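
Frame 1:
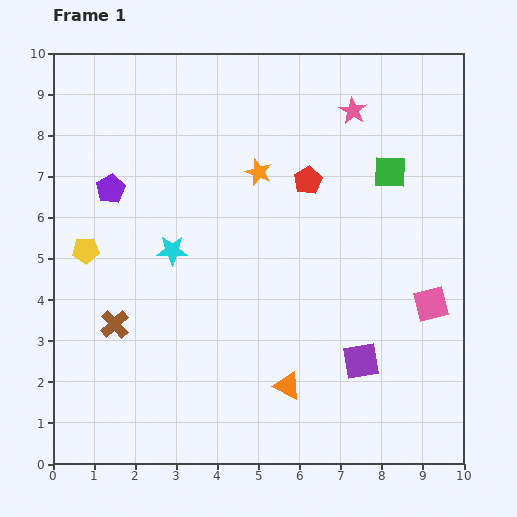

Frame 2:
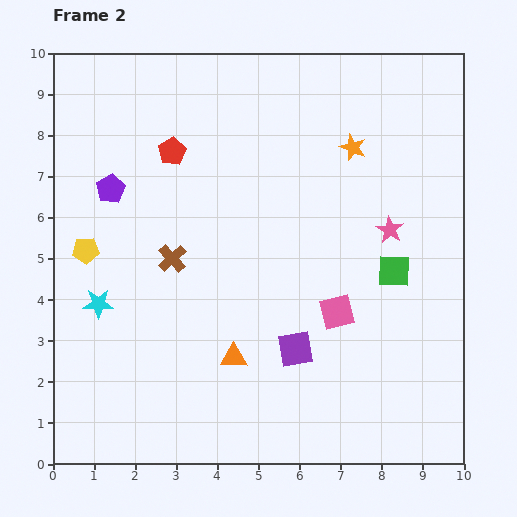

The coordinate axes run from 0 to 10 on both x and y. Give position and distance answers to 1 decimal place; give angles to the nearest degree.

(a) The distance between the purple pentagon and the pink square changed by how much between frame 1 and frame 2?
-2.0

Distance in frame 1: 8.3. Distance in frame 2: 6.3.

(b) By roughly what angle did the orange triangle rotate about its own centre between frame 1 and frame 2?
26° counter-clockwise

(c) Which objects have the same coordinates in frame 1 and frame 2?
the purple pentagon, the yellow pentagon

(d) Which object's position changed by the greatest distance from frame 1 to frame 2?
the red pentagon

(moved 3.4; next 3.0)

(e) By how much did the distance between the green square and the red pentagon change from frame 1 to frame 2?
+4.1

Distance in frame 1: 2.0. Distance in frame 2: 6.1.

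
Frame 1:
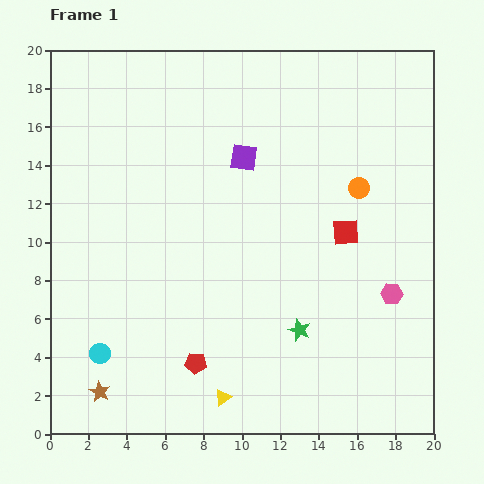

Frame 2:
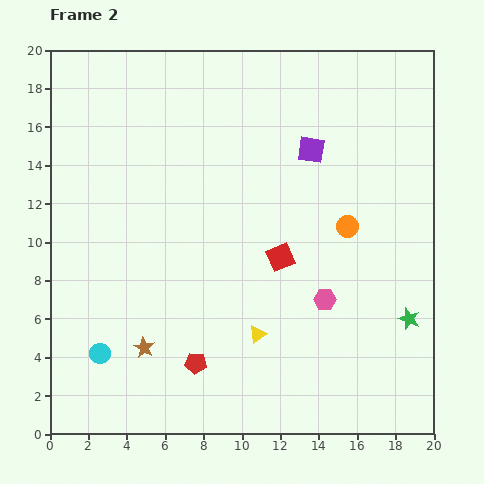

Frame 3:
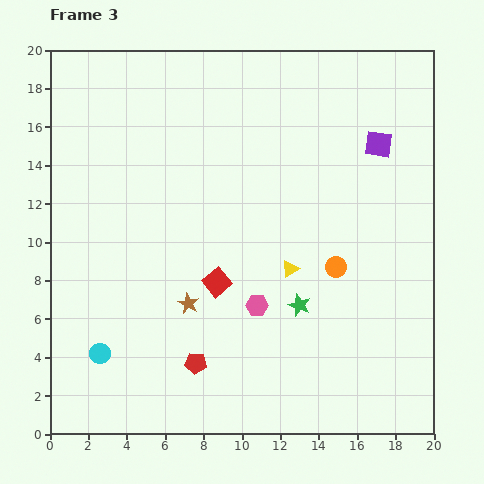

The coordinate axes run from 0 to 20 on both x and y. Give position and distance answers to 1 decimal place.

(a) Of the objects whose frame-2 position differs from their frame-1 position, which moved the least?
the orange circle

(moved 2.1)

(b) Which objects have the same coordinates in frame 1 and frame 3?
the red pentagon, the cyan circle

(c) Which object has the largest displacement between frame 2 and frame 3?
the green star

(moved 5.7; next 3.8)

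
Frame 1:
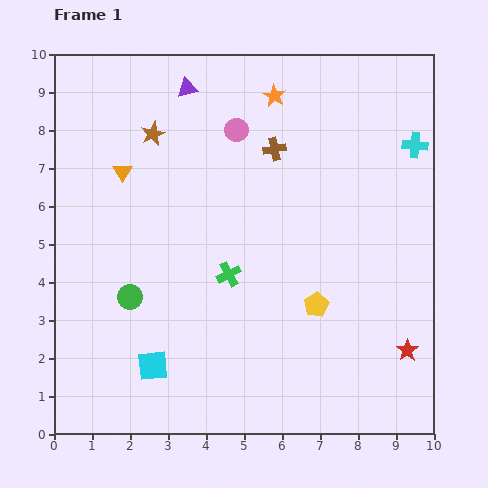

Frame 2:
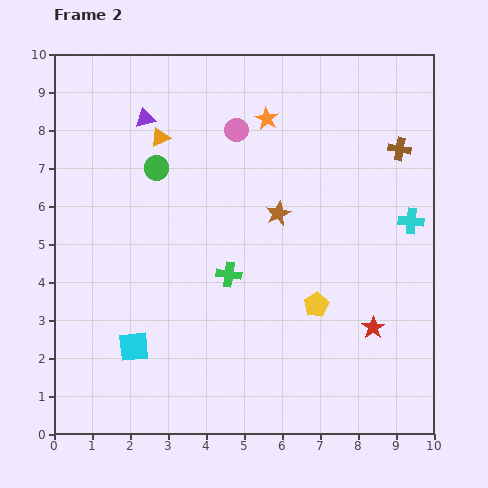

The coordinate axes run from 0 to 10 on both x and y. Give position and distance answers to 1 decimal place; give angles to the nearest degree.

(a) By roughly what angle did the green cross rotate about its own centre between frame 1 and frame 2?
35° clockwise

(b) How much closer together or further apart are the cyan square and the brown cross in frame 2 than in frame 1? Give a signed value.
+2.2

Distance in frame 1: 6.5. Distance in frame 2: 8.7.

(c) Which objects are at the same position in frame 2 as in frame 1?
the yellow pentagon, the green cross, the pink circle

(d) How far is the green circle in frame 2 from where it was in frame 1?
3.5

The green circle moved from (2.0, 3.6) to (2.7, 7.0), a distance of √(0.7² + 3.4²) ≈ 3.5.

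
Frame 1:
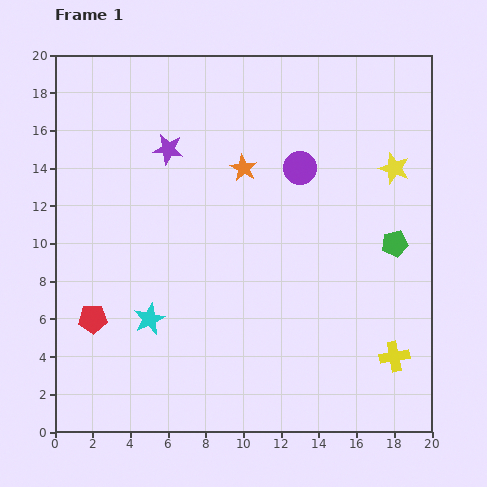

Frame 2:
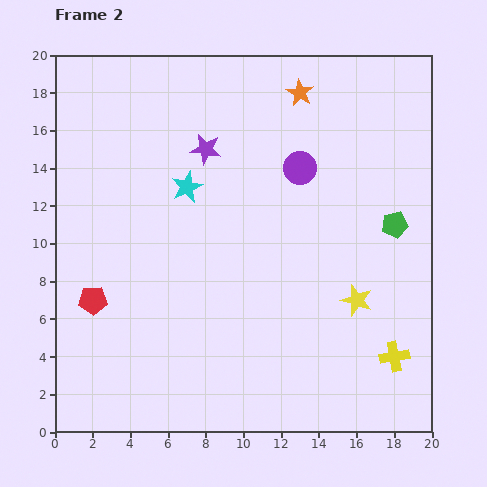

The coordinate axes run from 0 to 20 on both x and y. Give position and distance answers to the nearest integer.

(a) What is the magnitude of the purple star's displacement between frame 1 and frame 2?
2

The purple star moved from (6, 15) to (8, 15), a distance of √(2² + 0²) ≈ 2.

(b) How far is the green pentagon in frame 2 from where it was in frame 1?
1

The green pentagon moved from (18, 10) to (18, 11), a distance of √(0² + 1²) ≈ 1.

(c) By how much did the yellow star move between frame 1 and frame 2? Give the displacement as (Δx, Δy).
(-2, -7)

The yellow star was at (18, 14) in frame 1 and (16, 7) in frame 2.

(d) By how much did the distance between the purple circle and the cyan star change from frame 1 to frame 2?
-5

Distance in frame 1: 11. Distance in frame 2: 6.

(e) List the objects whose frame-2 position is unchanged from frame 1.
the yellow cross, the purple circle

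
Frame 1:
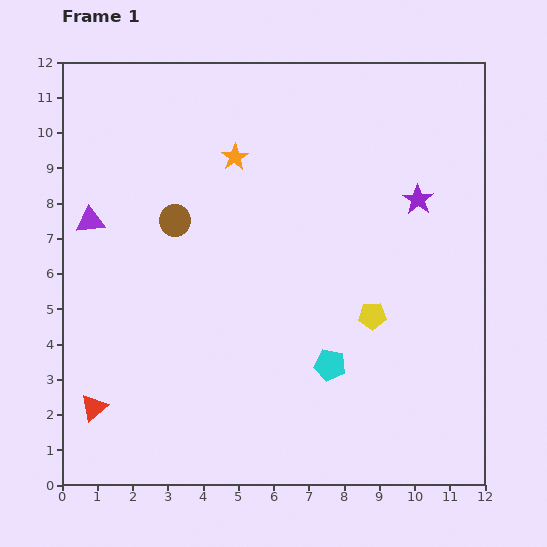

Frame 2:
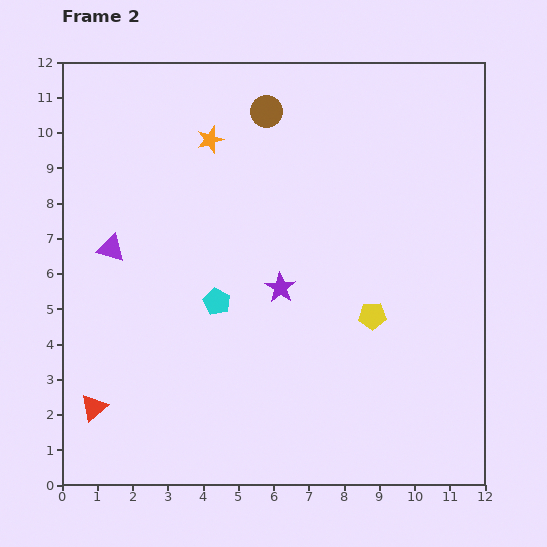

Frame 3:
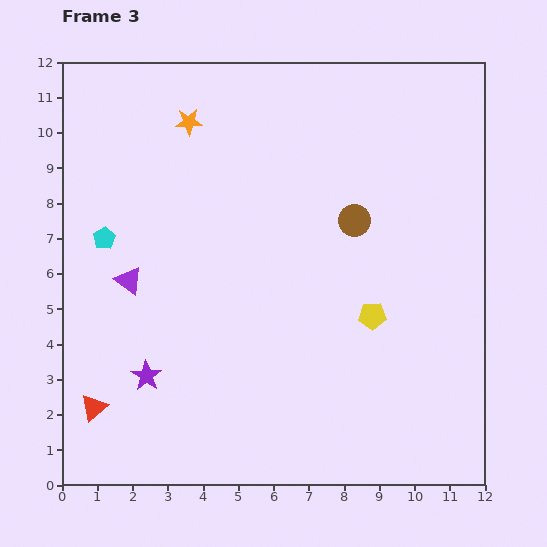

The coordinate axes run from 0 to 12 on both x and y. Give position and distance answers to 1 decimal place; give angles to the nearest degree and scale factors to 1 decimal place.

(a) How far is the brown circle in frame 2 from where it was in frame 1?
4.0

The brown circle moved from (3.2, 7.5) to (5.8, 10.6), a distance of √(2.6² + 3.1²) ≈ 4.0.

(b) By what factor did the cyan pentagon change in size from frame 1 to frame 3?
0.7×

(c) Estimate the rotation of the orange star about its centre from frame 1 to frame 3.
31° clockwise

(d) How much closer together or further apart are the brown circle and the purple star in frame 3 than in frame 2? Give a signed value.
+2.4

Distance in frame 2: 5.0. Distance in frame 3: 7.4.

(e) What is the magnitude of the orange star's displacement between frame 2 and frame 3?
0.8

The orange star moved from (4.2, 9.8) to (3.6, 10.3), a distance of √(0.6² + 0.5²) ≈ 0.8.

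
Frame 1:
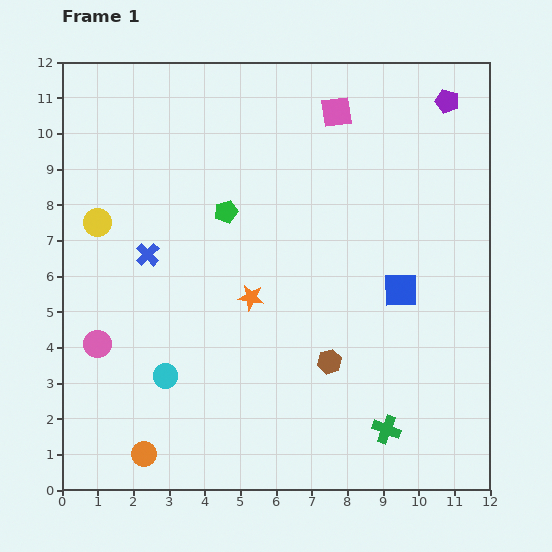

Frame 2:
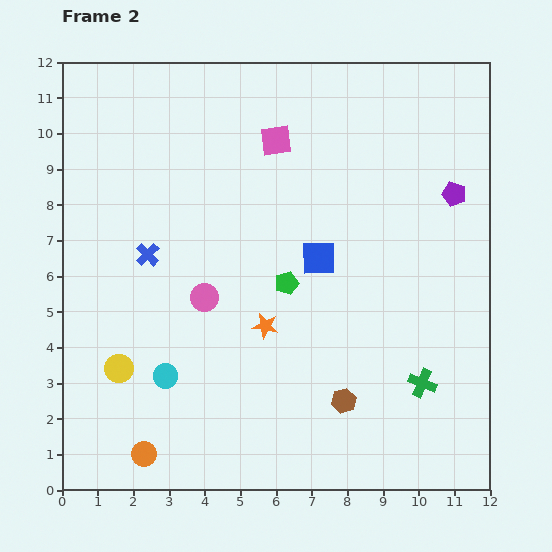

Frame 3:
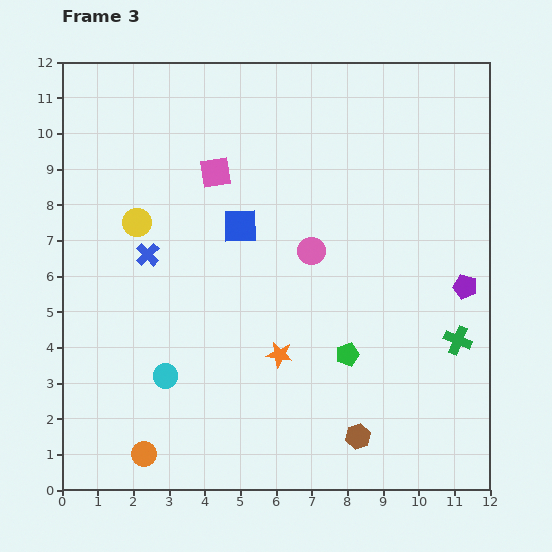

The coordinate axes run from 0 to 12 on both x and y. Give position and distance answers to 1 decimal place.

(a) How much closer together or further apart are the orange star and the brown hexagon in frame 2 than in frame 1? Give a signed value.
+0.2

Distance in frame 1: 2.8. Distance in frame 2: 3.0.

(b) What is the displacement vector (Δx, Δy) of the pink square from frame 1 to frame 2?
(-1.7, -0.8)

The pink square was at (7.7, 10.6) in frame 1 and (6.0, 9.8) in frame 2.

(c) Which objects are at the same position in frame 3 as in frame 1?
the cyan circle, the orange circle, the blue cross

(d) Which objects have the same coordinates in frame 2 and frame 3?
the cyan circle, the orange circle, the blue cross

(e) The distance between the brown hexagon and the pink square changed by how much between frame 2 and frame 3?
+0.9

Distance in frame 2: 7.5. Distance in frame 3: 8.4.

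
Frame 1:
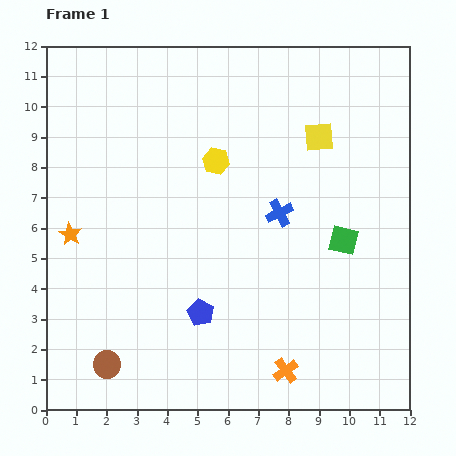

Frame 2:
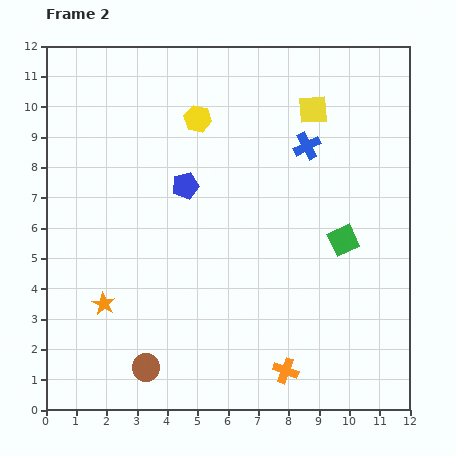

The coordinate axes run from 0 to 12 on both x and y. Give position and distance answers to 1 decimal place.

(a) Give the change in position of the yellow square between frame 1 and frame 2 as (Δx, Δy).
(-0.2, 0.9)

The yellow square was at (9.0, 9.0) in frame 1 and (8.8, 9.9) in frame 2.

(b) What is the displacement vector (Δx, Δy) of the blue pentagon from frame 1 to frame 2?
(-0.5, 4.2)

The blue pentagon was at (5.1, 3.2) in frame 1 and (4.6, 7.4) in frame 2.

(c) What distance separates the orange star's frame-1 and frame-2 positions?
2.5

The orange star moved from (0.8, 5.8) to (1.9, 3.5), a distance of √(1.1² + 2.3²) ≈ 2.5.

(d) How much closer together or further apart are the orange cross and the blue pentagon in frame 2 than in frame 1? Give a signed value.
+3.5

Distance in frame 1: 3.4. Distance in frame 2: 6.9.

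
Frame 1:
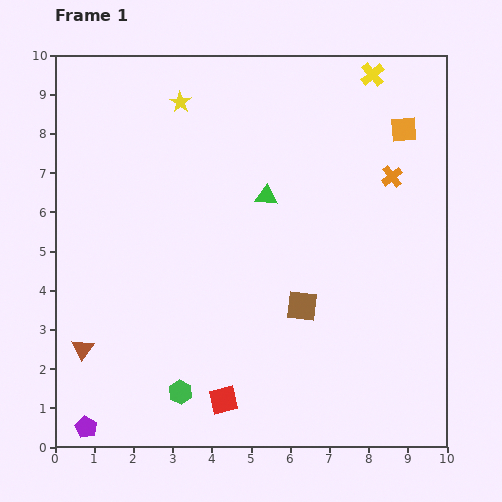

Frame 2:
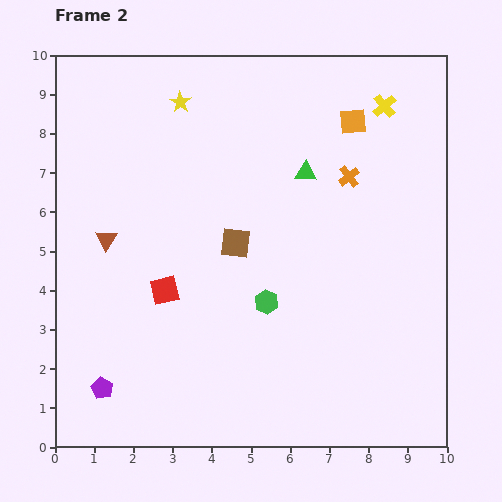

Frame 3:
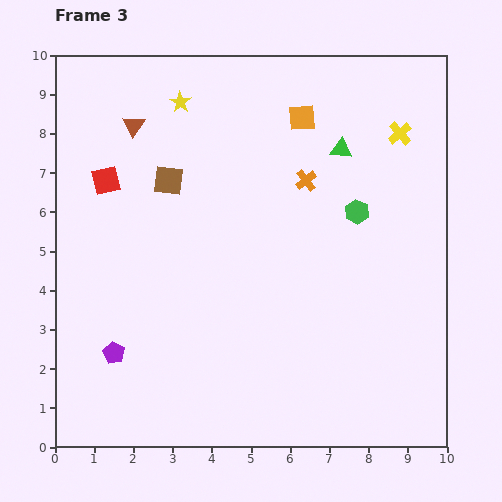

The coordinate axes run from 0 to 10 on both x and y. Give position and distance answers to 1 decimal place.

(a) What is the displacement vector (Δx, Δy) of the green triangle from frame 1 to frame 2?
(1.0, 0.6)

The green triangle was at (5.4, 6.4) in frame 1 and (6.4, 7.0) in frame 2.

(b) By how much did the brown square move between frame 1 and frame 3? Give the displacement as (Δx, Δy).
(-3.4, 3.2)

The brown square was at (6.3, 3.6) in frame 1 and (2.9, 6.8) in frame 3.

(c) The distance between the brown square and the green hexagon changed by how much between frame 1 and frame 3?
+1.1

Distance in frame 1: 3.8. Distance in frame 3: 4.9.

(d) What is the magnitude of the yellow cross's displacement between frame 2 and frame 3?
0.8

The yellow cross moved from (8.4, 8.7) to (8.8, 8.0), a distance of √(0.4² + 0.7²) ≈ 0.8.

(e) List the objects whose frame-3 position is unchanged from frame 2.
the yellow star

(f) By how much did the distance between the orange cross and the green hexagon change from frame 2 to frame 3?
-2.3

Distance in frame 2: 3.8. Distance in frame 3: 1.5.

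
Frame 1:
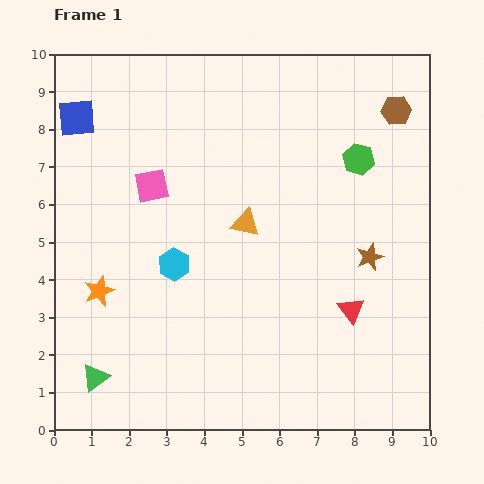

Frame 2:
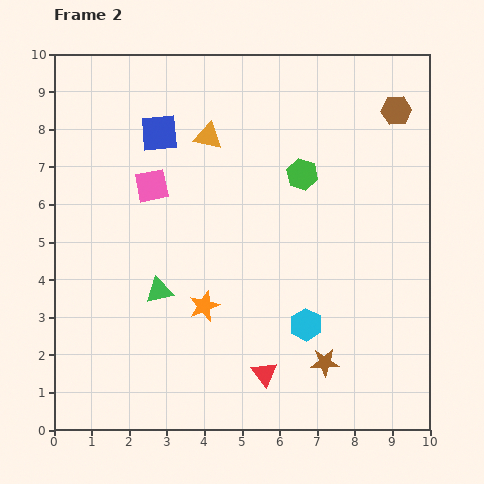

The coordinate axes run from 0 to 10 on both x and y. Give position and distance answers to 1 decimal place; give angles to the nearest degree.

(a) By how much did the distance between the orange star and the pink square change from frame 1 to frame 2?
+0.4

Distance in frame 1: 3.1. Distance in frame 2: 3.5.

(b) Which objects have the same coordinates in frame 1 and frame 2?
the brown hexagon, the pink square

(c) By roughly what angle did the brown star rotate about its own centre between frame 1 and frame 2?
18° clockwise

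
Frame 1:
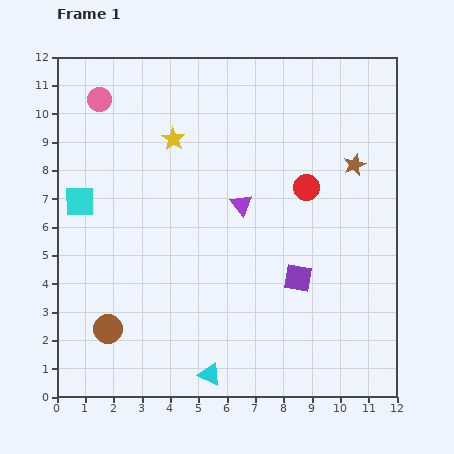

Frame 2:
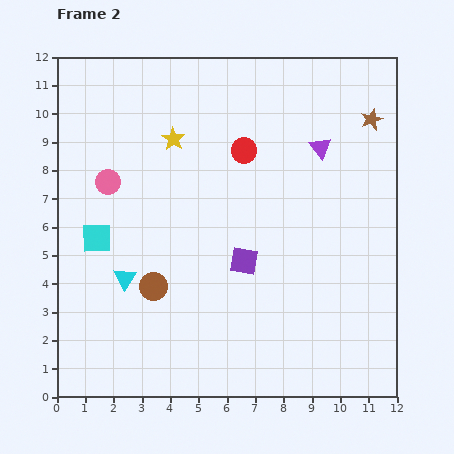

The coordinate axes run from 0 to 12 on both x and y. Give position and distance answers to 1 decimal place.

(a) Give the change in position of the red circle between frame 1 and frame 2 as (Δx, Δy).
(-2.2, 1.3)

The red circle was at (8.8, 7.4) in frame 1 and (6.6, 8.7) in frame 2.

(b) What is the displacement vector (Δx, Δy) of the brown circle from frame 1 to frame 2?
(1.6, 1.5)

The brown circle was at (1.8, 2.4) in frame 1 and (3.4, 3.9) in frame 2.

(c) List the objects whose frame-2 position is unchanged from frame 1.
the yellow star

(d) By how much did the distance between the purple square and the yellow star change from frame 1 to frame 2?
-1.6

Distance in frame 1: 6.6. Distance in frame 2: 5.0.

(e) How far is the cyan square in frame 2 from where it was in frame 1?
1.4

The cyan square moved from (0.8, 6.9) to (1.4, 5.6), a distance of √(0.6² + 1.3²) ≈ 1.4.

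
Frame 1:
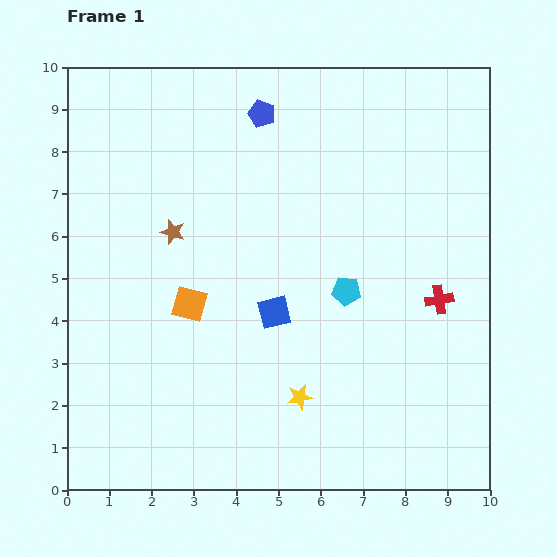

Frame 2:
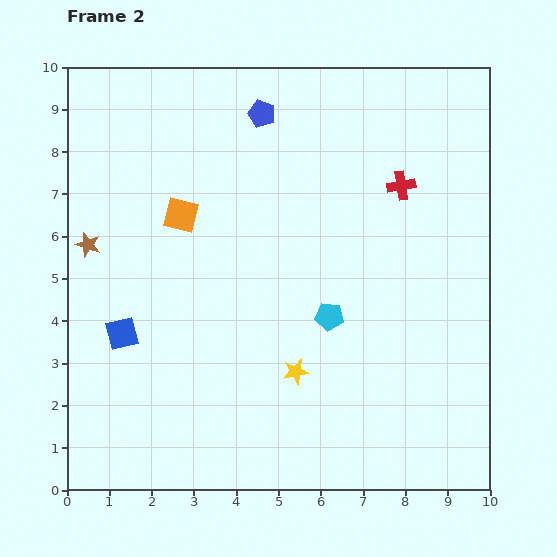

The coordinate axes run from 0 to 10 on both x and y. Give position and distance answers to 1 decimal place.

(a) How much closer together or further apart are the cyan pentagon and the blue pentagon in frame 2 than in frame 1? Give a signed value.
+0.4

Distance in frame 1: 4.7. Distance in frame 2: 5.1.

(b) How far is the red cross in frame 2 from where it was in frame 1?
2.8

The red cross moved from (8.8, 4.5) to (7.9, 7.2), a distance of √(0.9² + 2.7²) ≈ 2.8.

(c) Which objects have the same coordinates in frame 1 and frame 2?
the blue pentagon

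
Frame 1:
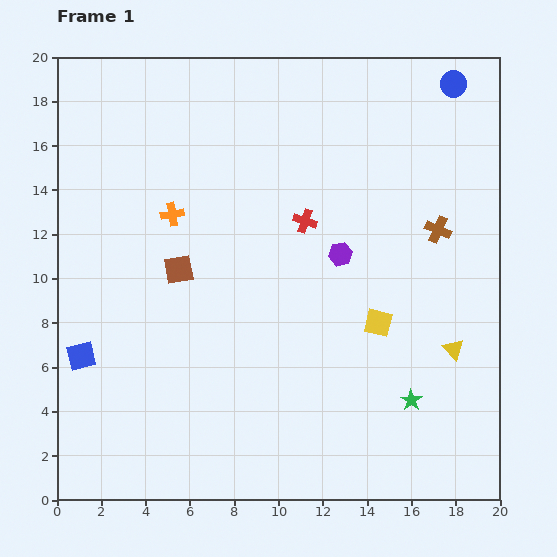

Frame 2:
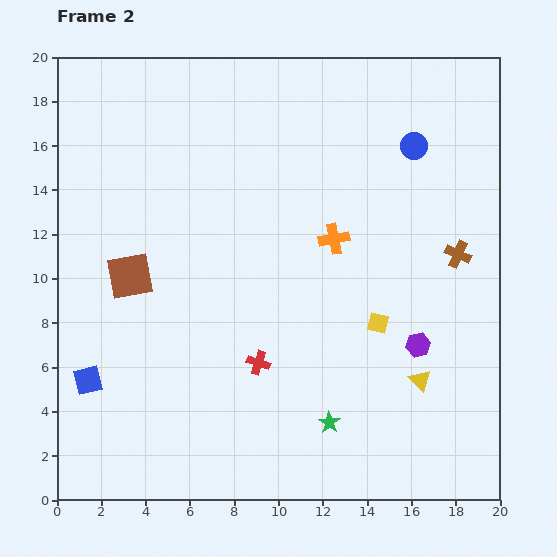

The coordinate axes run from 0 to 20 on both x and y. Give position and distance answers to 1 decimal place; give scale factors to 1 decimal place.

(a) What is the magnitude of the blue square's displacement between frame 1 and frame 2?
1.1

The blue square moved from (1.1, 6.5) to (1.4, 5.4), a distance of √(0.3² + 1.1²) ≈ 1.1.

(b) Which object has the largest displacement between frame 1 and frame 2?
the orange cross

(moved 7.4; next 6.7)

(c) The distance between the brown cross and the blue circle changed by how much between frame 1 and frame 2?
-1.3

Distance in frame 1: 6.6. Distance in frame 2: 5.3.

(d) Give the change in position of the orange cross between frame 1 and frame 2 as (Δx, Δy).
(7.3, -1.1)

The orange cross was at (5.2, 12.9) in frame 1 and (12.5, 11.8) in frame 2.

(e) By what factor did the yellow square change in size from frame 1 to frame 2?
0.8×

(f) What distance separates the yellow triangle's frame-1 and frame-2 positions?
2.1

The yellow triangle moved from (17.9, 6.8) to (16.4, 5.4), a distance of √(1.5² + 1.4²) ≈ 2.1.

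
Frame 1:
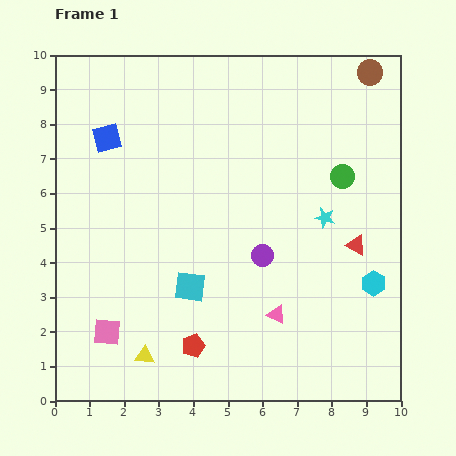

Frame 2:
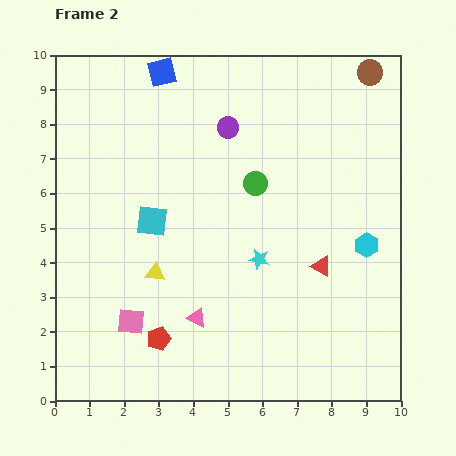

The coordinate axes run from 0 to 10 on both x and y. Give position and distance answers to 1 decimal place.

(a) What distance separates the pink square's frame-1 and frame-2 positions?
0.8

The pink square moved from (1.5, 2.0) to (2.2, 2.3), a distance of √(0.7² + 0.3²) ≈ 0.8.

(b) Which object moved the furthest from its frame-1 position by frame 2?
the purple circle

(moved 3.8; next 2.5)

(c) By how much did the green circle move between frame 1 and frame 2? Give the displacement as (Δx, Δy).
(-2.5, -0.2)

The green circle was at (8.3, 6.5) in frame 1 and (5.8, 6.3) in frame 2.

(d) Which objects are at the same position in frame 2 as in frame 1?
the brown circle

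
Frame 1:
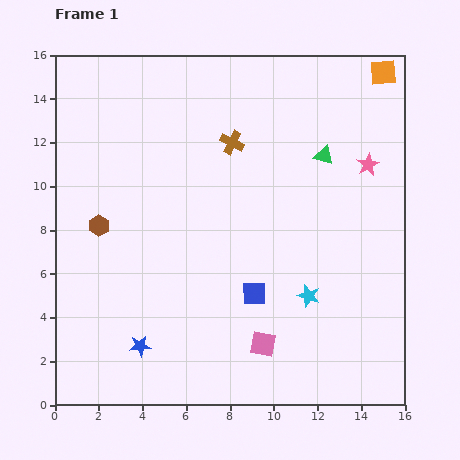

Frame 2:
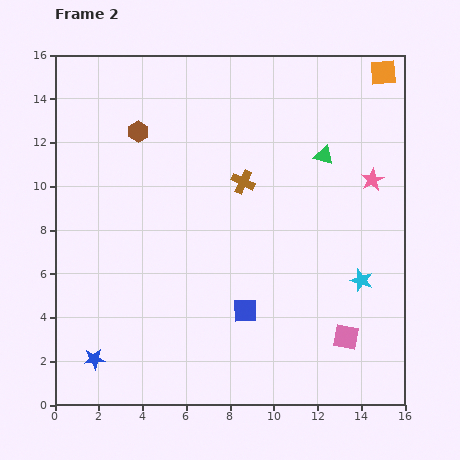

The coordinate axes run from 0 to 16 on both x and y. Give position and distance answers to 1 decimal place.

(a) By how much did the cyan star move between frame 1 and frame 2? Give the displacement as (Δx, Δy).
(2.4, 0.7)

The cyan star was at (11.6, 5.0) in frame 1 and (14.0, 5.7) in frame 2.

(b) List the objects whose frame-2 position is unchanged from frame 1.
the green triangle, the orange square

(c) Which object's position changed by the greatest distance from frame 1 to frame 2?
the brown hexagon

(moved 4.7; next 3.8)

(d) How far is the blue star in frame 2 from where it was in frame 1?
2.2

The blue star moved from (3.9, 2.7) to (1.8, 2.1), a distance of √(2.1² + 0.6²) ≈ 2.2.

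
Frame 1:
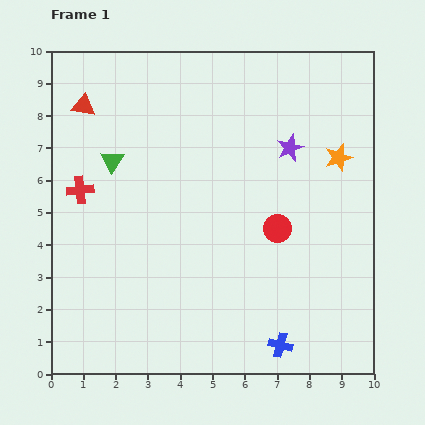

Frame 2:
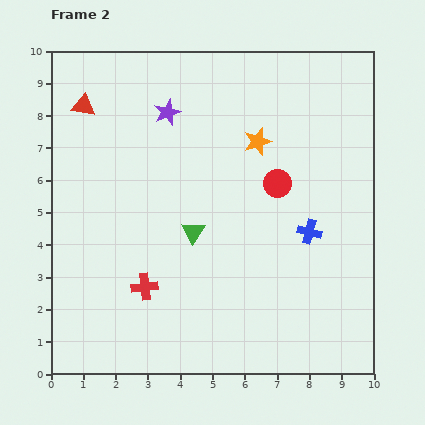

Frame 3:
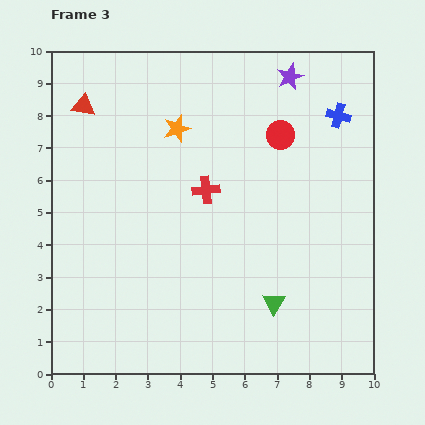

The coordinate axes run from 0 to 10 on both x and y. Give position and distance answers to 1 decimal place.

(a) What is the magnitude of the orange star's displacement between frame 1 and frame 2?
2.5

The orange star moved from (8.9, 6.7) to (6.4, 7.2), a distance of √(2.5² + 0.5²) ≈ 2.5.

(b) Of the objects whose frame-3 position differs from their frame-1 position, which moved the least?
the purple star

(moved 2.2)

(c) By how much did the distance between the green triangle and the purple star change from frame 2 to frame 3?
+3.2

Distance in frame 2: 3.8. Distance in frame 3: 7.0.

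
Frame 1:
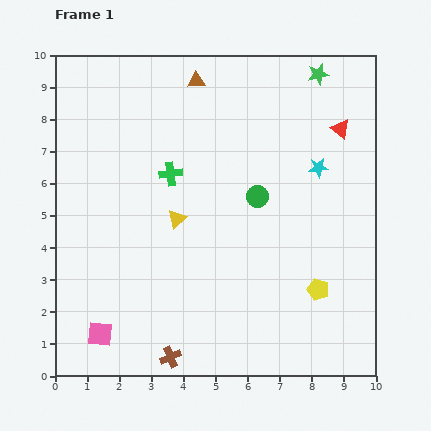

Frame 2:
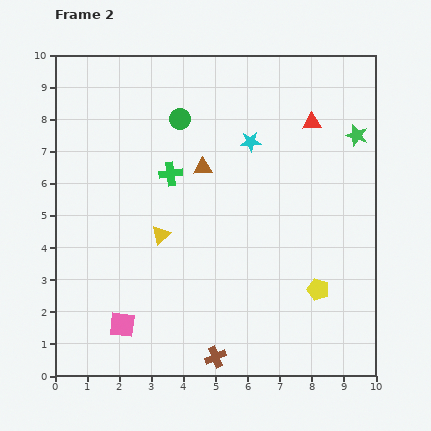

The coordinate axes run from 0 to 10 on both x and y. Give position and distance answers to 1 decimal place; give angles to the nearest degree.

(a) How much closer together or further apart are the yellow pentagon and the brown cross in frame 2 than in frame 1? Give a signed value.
-1.3

Distance in frame 1: 5.1. Distance in frame 2: 3.8.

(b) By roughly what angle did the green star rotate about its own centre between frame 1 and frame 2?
31° clockwise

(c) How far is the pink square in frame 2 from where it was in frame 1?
0.8

The pink square moved from (1.4, 1.3) to (2.1, 1.6), a distance of √(0.7² + 0.3²) ≈ 0.8.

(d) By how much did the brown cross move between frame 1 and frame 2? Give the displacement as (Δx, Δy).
(1.4, 0.0)

The brown cross was at (3.6, 0.6) in frame 1 and (5.0, 0.6) in frame 2.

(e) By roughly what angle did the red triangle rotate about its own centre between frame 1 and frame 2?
41° counter-clockwise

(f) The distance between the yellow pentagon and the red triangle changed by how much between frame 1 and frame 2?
+0.2

Distance in frame 1: 5.0. Distance in frame 2: 5.2.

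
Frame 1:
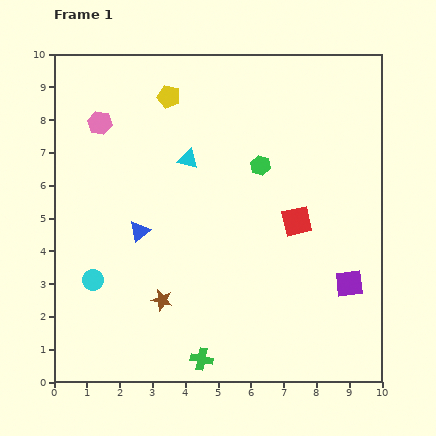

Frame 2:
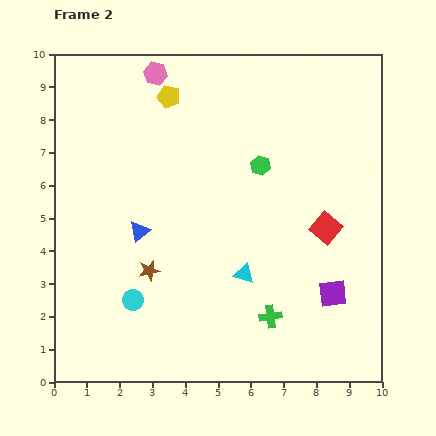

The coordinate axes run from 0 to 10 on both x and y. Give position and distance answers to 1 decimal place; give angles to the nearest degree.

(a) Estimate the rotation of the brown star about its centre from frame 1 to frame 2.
24° counter-clockwise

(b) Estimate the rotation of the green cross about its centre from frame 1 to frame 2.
21° counter-clockwise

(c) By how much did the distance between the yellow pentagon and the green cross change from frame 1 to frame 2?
-0.7

Distance in frame 1: 8.1. Distance in frame 2: 7.4.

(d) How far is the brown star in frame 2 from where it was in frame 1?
1.0

The brown star moved from (3.3, 2.5) to (2.9, 3.4), a distance of √(0.4² + 0.9²) ≈ 1.0.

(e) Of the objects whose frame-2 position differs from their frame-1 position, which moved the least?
the purple square

(moved 0.6)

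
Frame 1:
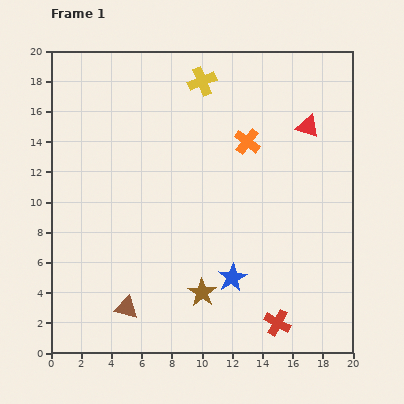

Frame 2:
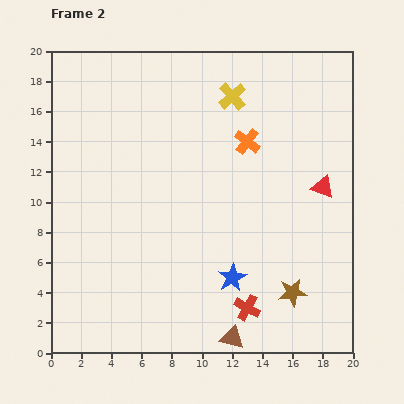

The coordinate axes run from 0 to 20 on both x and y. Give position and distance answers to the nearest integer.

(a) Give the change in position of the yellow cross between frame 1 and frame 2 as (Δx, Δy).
(2, -1)

The yellow cross was at (10, 18) in frame 1 and (12, 17) in frame 2.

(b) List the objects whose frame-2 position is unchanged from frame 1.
the blue star, the orange cross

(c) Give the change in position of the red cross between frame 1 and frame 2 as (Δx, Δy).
(-2, 1)

The red cross was at (15, 2) in frame 1 and (13, 3) in frame 2.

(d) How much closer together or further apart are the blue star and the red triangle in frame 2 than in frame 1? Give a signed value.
-3

Distance in frame 1: 11. Distance in frame 2: 8.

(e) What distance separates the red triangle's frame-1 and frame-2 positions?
4

The red triangle moved from (17, 15) to (18, 11), a distance of √(1² + 4²) ≈ 4.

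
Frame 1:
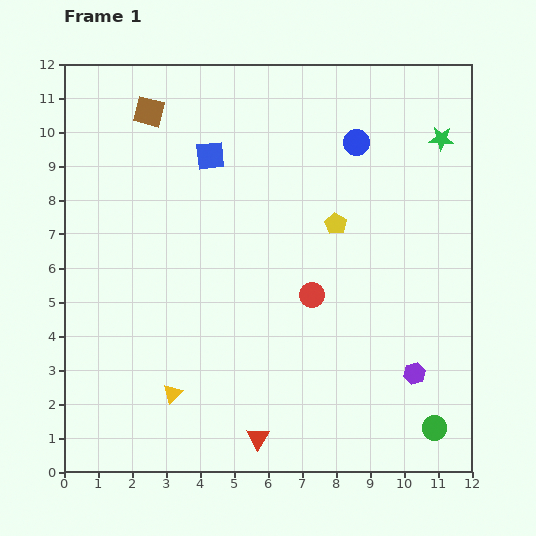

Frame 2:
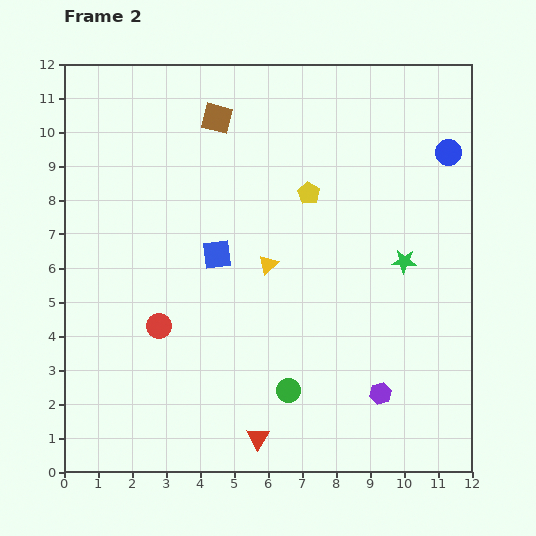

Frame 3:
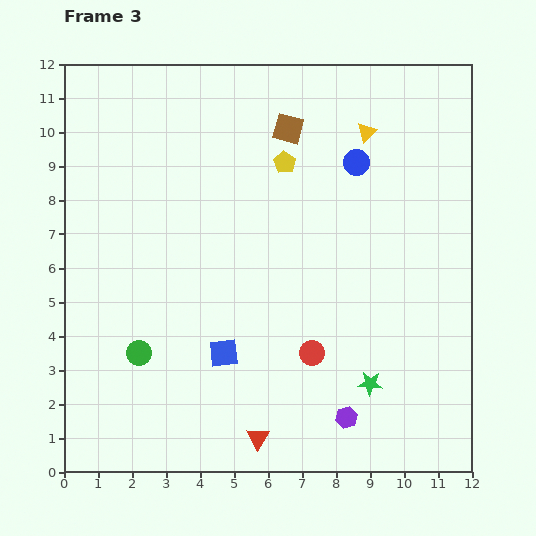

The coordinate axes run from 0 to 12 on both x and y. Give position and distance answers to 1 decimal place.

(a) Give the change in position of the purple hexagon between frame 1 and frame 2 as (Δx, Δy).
(-1.0, -0.6)

The purple hexagon was at (10.3, 2.9) in frame 1 and (9.3, 2.3) in frame 2.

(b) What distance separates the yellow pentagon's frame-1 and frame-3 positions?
2.3

The yellow pentagon moved from (8.0, 7.3) to (6.5, 9.1), a distance of √(1.5² + 1.8²) ≈ 2.3.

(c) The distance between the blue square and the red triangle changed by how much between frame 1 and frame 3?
-5.7

Distance in frame 1: 8.4. Distance in frame 3: 2.7.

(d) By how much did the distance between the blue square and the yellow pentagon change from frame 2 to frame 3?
+2.7

Distance in frame 2: 3.2. Distance in frame 3: 5.9.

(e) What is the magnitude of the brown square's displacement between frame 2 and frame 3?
2.1

The brown square moved from (4.5, 10.4) to (6.6, 10.1), a distance of √(2.1² + 0.3²) ≈ 2.1.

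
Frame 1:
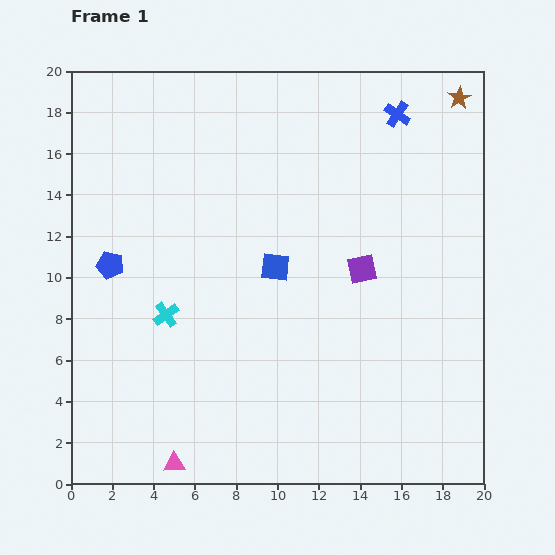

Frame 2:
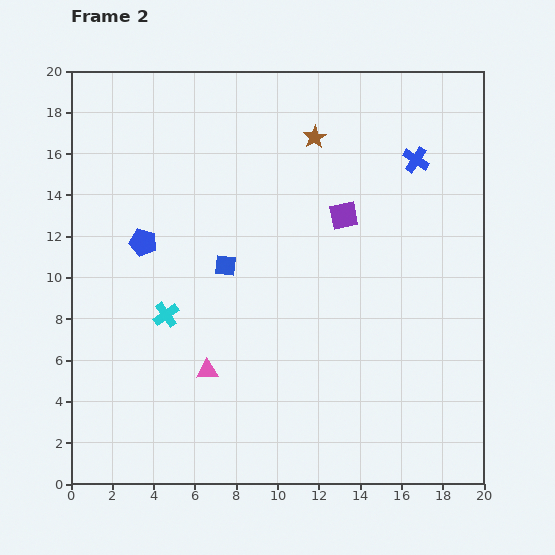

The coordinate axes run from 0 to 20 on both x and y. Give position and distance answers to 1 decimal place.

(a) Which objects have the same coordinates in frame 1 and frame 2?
the cyan cross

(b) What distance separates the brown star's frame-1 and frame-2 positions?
7.3

The brown star moved from (18.8, 18.7) to (11.8, 16.8), a distance of √(7.0² + 1.9²) ≈ 7.3.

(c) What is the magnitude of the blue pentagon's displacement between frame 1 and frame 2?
1.9

The blue pentagon moved from (1.9, 10.6) to (3.5, 11.7), a distance of √(1.6² + 1.1²) ≈ 1.9.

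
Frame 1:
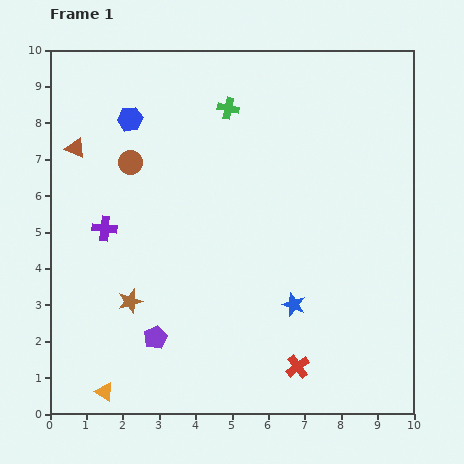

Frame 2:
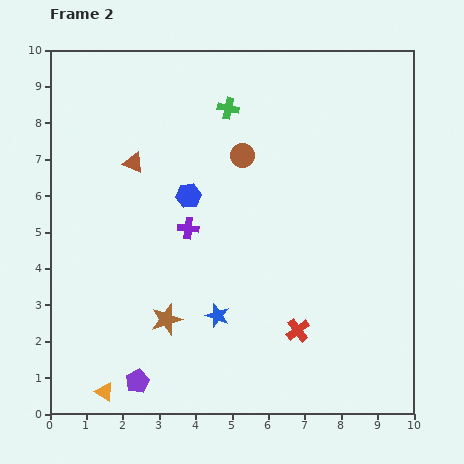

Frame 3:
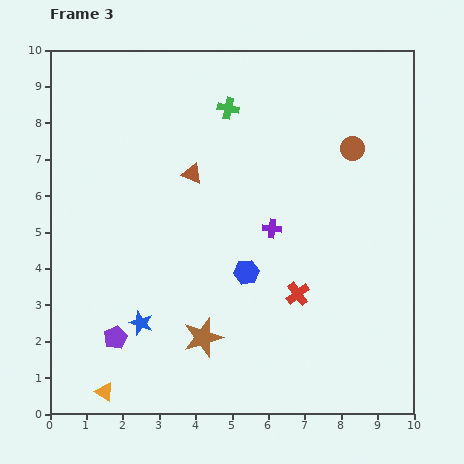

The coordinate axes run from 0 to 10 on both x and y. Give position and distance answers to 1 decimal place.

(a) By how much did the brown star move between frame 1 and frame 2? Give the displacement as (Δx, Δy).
(1.0, -0.5)

The brown star was at (2.2, 3.1) in frame 1 and (3.2, 2.6) in frame 2.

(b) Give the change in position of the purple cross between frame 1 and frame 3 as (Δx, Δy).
(4.6, 0.0)

The purple cross was at (1.5, 5.1) in frame 1 and (6.1, 5.1) in frame 3.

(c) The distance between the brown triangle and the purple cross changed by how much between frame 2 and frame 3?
+0.4

Distance in frame 2: 2.3. Distance in frame 3: 2.7.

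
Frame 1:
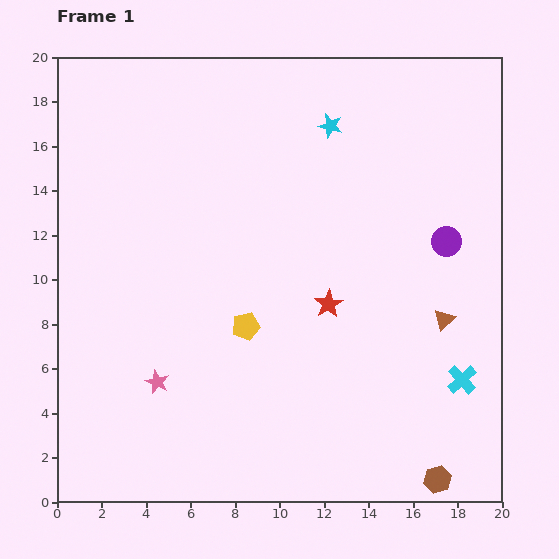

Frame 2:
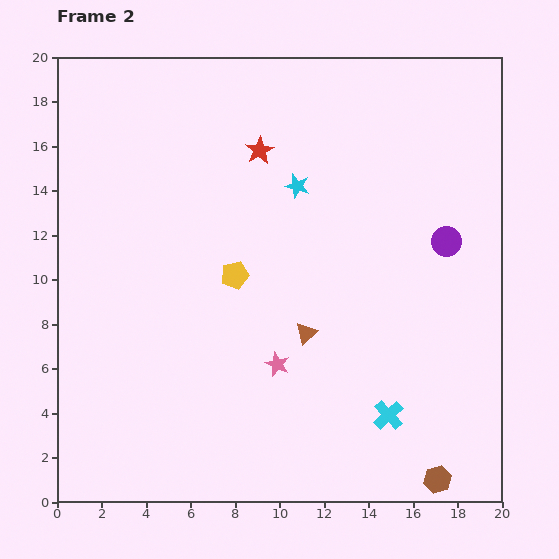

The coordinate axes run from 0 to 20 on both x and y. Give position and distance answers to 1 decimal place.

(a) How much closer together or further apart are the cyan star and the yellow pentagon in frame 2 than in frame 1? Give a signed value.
-4.9

Distance in frame 1: 9.8. Distance in frame 2: 4.9.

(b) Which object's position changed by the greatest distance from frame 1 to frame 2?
the red star

(moved 7.6; next 6.2)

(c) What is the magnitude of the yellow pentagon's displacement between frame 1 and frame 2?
2.4

The yellow pentagon moved from (8.5, 7.9) to (8.0, 10.2), a distance of √(0.5² + 2.3²) ≈ 2.4.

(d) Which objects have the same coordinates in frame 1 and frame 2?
the brown hexagon, the purple circle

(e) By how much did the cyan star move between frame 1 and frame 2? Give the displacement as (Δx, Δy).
(-1.5, -2.7)

The cyan star was at (12.3, 16.9) in frame 1 and (10.8, 14.2) in frame 2.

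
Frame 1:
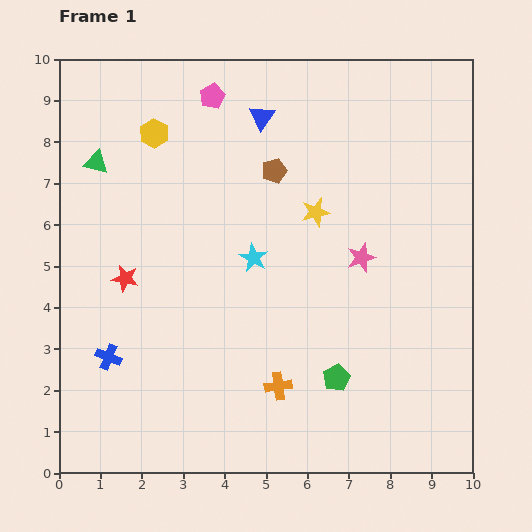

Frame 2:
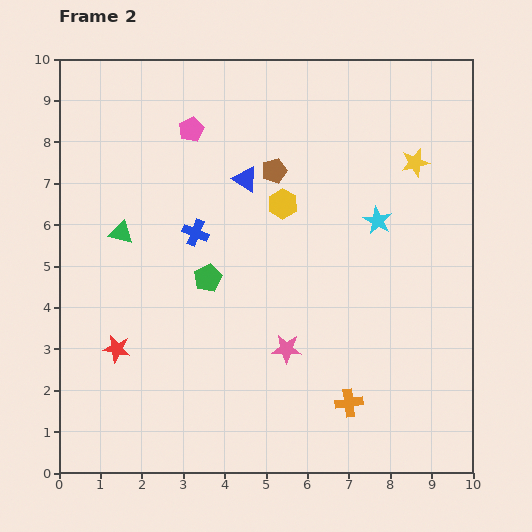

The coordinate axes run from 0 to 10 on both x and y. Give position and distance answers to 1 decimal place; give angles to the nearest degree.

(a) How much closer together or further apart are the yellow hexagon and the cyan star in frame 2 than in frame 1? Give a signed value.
-1.5

Distance in frame 1: 3.8. Distance in frame 2: 2.3.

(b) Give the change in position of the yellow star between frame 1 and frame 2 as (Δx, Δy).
(2.4, 1.2)

The yellow star was at (6.2, 6.3) in frame 1 and (8.6, 7.5) in frame 2.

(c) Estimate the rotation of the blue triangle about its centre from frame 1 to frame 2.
33° counter-clockwise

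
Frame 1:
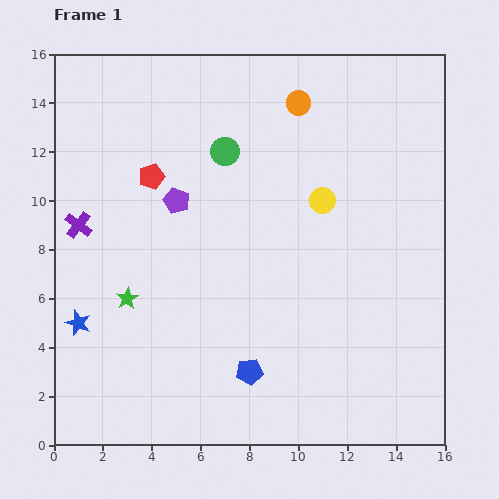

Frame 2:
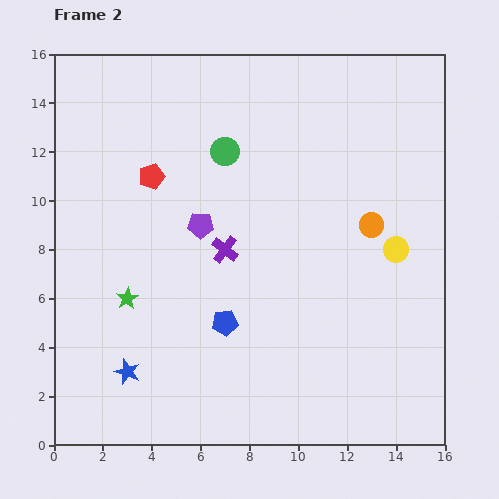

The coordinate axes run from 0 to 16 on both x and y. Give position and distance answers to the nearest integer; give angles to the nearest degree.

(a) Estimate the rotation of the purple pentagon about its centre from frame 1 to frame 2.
19° counter-clockwise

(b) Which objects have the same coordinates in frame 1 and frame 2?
the red pentagon, the green star, the green circle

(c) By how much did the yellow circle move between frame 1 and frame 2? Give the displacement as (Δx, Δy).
(3, -2)

The yellow circle was at (11, 10) in frame 1 and (14, 8) in frame 2.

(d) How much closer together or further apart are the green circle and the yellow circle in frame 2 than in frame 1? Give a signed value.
+4

Distance in frame 1: 4. Distance in frame 2: 8.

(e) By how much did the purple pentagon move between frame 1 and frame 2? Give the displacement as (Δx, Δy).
(1, -1)

The purple pentagon was at (5, 10) in frame 1 and (6, 9) in frame 2.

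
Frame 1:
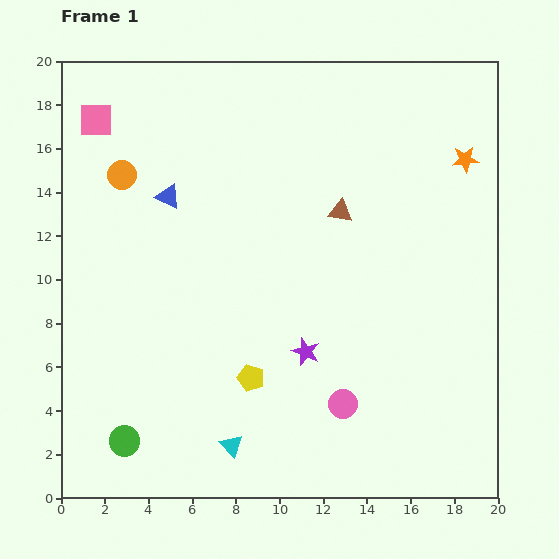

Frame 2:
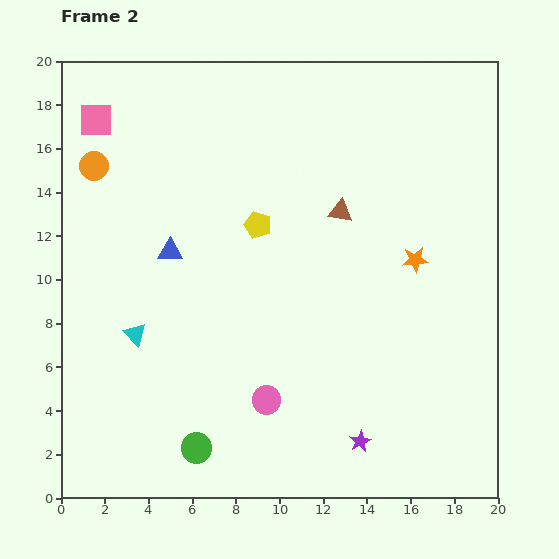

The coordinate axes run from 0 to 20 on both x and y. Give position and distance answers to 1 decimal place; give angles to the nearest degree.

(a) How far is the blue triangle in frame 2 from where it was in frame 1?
2.5

The blue triangle moved from (4.9, 13.8) to (5.0, 11.3), a distance of √(0.1² + 2.5²) ≈ 2.5.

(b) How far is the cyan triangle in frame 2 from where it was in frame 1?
6.7

The cyan triangle moved from (7.8, 2.4) to (3.4, 7.5), a distance of √(4.4² + 5.1²) ≈ 6.7.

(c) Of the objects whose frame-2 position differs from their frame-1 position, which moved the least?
the orange circle

(moved 1.4)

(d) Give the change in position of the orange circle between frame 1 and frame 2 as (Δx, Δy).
(-1.3, 0.4)

The orange circle was at (2.8, 14.8) in frame 1 and (1.5, 15.2) in frame 2.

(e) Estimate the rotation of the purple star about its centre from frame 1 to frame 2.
22° clockwise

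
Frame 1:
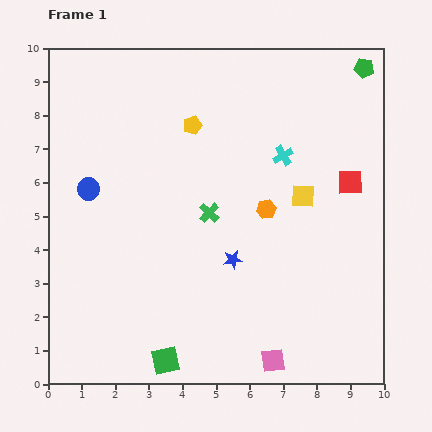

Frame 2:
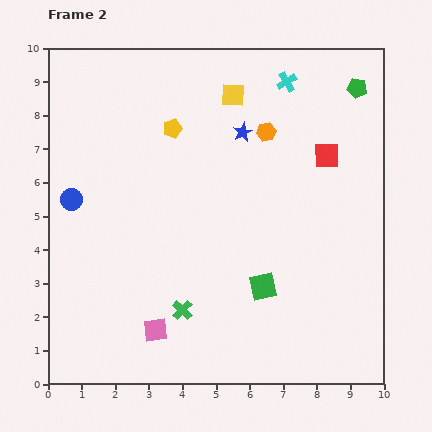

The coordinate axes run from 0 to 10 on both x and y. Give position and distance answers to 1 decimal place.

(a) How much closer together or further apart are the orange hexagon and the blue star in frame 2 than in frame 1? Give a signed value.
-1.1

Distance in frame 1: 1.8. Distance in frame 2: 0.7.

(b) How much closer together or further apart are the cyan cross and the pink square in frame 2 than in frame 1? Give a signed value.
+2.3

Distance in frame 1: 6.1. Distance in frame 2: 8.4.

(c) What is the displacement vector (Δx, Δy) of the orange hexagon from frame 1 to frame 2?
(0.0, 2.3)

The orange hexagon was at (6.5, 5.2) in frame 1 and (6.5, 7.5) in frame 2.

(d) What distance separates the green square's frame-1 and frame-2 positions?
3.6

The green square moved from (3.5, 0.7) to (6.4, 2.9), a distance of √(2.9² + 2.2²) ≈ 3.6.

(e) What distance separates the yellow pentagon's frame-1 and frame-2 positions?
0.6

The yellow pentagon moved from (4.3, 7.7) to (3.7, 7.6), a distance of √(0.6² + 0.1²) ≈ 0.6.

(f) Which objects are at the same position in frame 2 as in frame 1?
none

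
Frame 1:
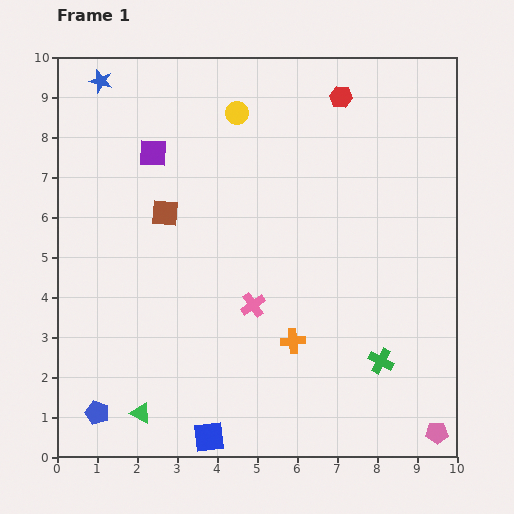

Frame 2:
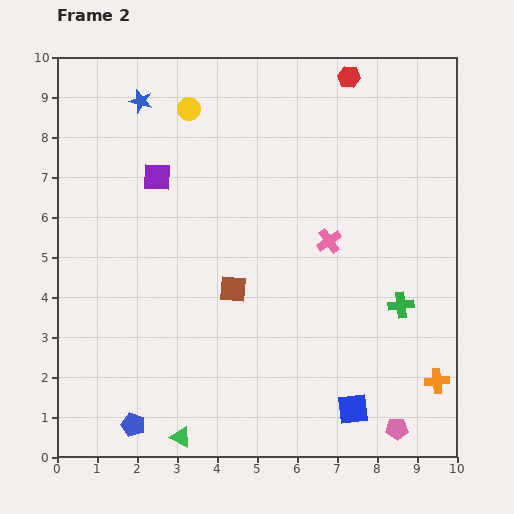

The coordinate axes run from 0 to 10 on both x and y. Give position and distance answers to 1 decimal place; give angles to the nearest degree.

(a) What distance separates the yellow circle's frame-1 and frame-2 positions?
1.2

The yellow circle moved from (4.5, 8.6) to (3.3, 8.7), a distance of √(1.2² + 0.1²) ≈ 1.2.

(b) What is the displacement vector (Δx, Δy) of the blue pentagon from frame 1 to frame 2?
(0.9, -0.3)

The blue pentagon was at (1.0, 1.1) in frame 1 and (1.9, 0.8) in frame 2.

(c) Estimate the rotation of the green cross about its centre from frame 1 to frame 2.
33° counter-clockwise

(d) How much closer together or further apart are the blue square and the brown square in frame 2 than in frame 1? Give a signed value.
-1.5

Distance in frame 1: 5.7. Distance in frame 2: 4.2.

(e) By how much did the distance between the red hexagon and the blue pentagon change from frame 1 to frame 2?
+0.2

Distance in frame 1: 10.0. Distance in frame 2: 10.2.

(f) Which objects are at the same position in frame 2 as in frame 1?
none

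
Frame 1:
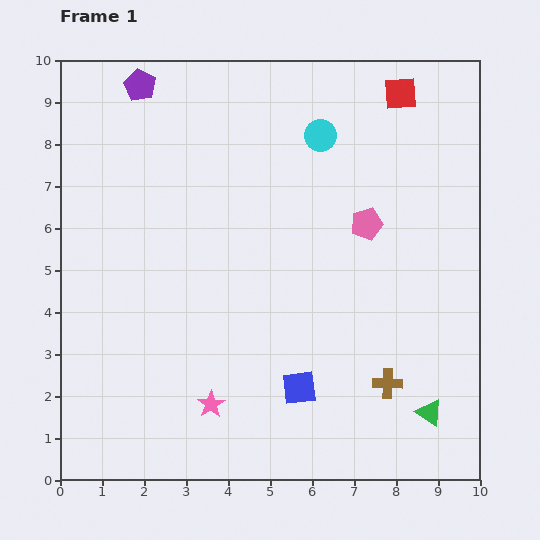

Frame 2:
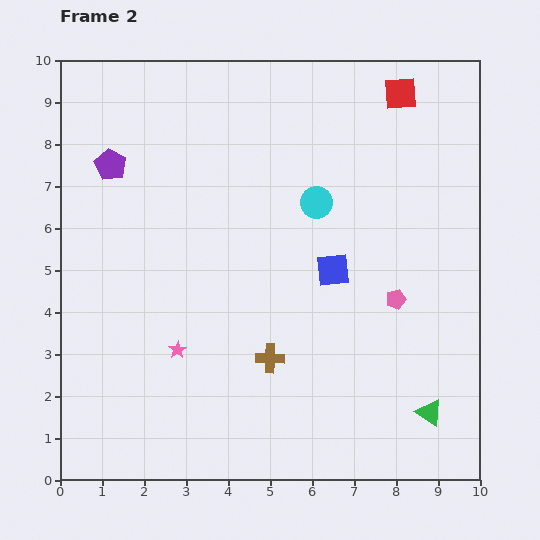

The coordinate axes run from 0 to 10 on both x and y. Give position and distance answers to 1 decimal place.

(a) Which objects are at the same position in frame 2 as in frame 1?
the red square, the green triangle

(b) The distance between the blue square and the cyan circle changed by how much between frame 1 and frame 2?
-4.4

Distance in frame 1: 6.0. Distance in frame 2: 1.6.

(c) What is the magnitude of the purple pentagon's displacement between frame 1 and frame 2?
2.0

The purple pentagon moved from (1.9, 9.4) to (1.2, 7.5), a distance of √(0.7² + 1.9²) ≈ 2.0.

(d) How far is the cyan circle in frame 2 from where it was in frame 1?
1.6

The cyan circle moved from (6.2, 8.2) to (6.1, 6.6), a distance of √(0.1² + 1.6²) ≈ 1.6.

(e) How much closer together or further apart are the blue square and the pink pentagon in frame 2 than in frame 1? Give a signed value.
-2.5

Distance in frame 1: 4.2. Distance in frame 2: 1.7.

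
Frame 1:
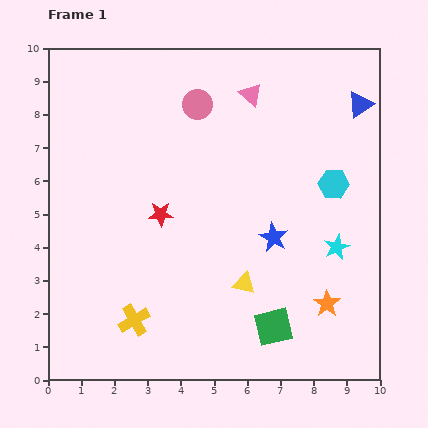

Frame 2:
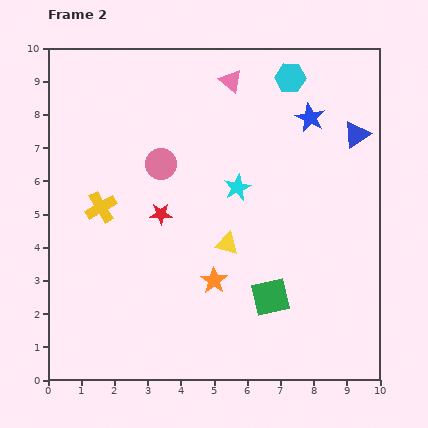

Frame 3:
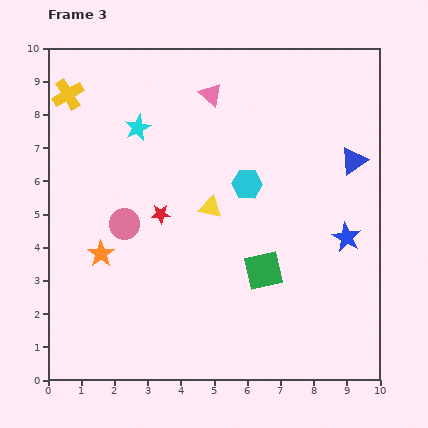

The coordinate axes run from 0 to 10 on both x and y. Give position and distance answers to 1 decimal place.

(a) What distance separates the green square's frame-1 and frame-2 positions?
0.9

The green square moved from (6.8, 1.6) to (6.7, 2.5), a distance of √(0.1² + 0.9²) ≈ 0.9.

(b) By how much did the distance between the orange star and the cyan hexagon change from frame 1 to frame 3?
+1.3

Distance in frame 1: 3.6. Distance in frame 3: 4.9.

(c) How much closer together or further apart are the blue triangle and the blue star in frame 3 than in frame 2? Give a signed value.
+0.8

Distance in frame 2: 1.5. Distance in frame 3: 2.3.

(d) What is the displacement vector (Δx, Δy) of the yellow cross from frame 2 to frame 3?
(-1.0, 3.4)

The yellow cross was at (1.6, 5.2) in frame 2 and (0.6, 8.6) in frame 3.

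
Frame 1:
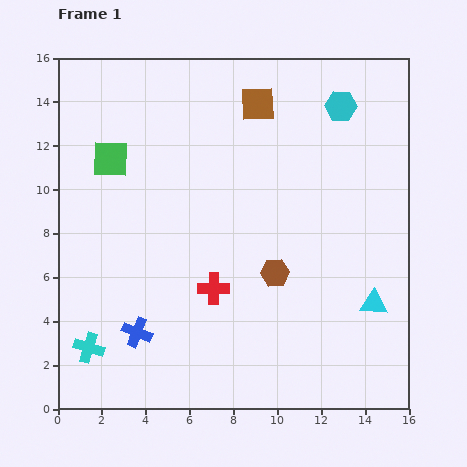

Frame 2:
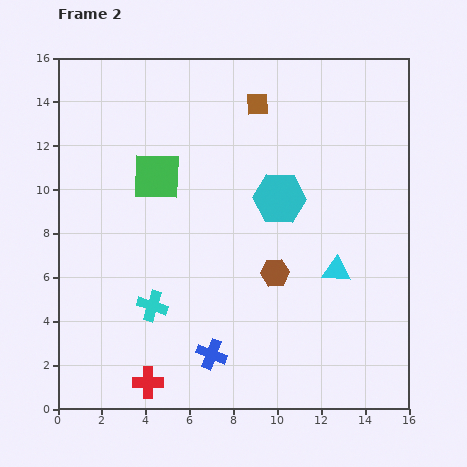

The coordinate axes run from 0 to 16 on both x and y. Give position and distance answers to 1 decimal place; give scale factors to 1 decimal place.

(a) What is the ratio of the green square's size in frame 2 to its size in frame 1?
1.3×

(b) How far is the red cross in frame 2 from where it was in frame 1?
5.2

The red cross moved from (7.1, 5.5) to (4.1, 1.2), a distance of √(3.0² + 4.3²) ≈ 5.2.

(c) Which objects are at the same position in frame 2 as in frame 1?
the brown square, the brown hexagon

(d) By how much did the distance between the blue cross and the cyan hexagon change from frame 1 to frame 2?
-6.2

Distance in frame 1: 13.9. Distance in frame 2: 7.7.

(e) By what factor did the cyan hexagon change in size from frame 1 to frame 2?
1.6×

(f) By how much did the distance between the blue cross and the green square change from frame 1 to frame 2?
+0.5

Distance in frame 1: 8.0. Distance in frame 2: 8.5.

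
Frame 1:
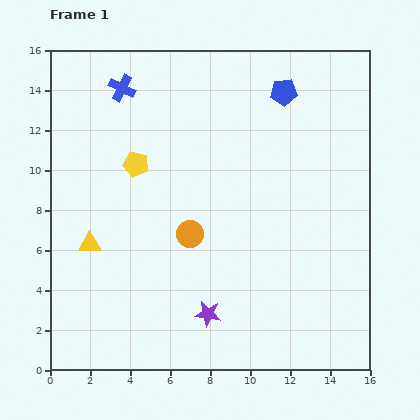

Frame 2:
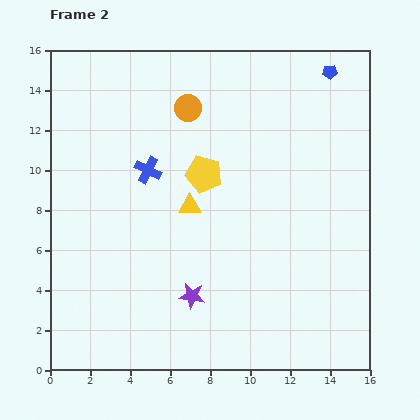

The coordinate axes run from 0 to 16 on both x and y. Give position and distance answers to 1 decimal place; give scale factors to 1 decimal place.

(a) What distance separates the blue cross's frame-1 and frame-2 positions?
4.3

The blue cross moved from (3.6, 14.1) to (4.9, 10.0), a distance of √(1.3² + 4.1²) ≈ 4.3.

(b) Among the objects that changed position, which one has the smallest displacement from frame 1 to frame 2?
the purple star

(moved 1.2)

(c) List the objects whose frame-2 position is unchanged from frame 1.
none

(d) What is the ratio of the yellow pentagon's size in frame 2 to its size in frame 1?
1.4×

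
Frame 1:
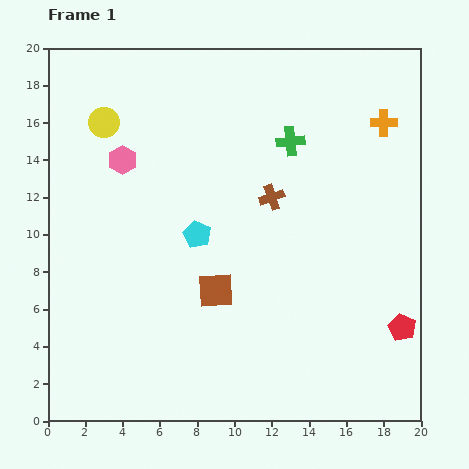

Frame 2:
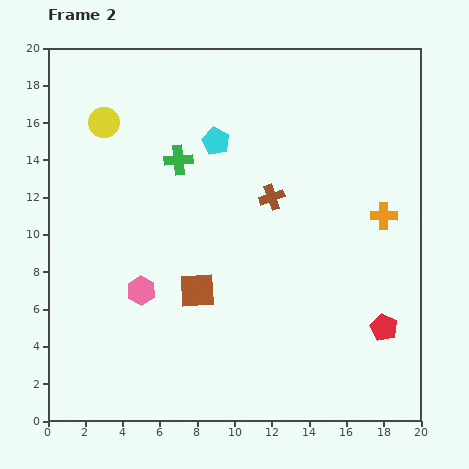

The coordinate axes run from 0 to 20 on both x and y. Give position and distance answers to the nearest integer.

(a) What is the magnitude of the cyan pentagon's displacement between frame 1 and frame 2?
5

The cyan pentagon moved from (8, 10) to (9, 15), a distance of √(1² + 5²) ≈ 5.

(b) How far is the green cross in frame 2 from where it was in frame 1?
6

The green cross moved from (13, 15) to (7, 14), a distance of √(6² + 1²) ≈ 6.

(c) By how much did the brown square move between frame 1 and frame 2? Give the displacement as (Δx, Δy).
(-1, 0)

The brown square was at (9, 7) in frame 1 and (8, 7) in frame 2.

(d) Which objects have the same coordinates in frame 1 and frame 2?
the yellow circle, the brown cross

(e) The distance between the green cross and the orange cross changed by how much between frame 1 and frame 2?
+6

Distance in frame 1: 5. Distance in frame 2: 11.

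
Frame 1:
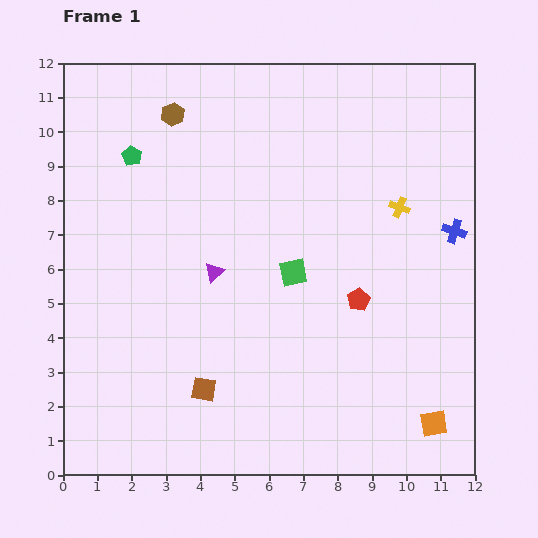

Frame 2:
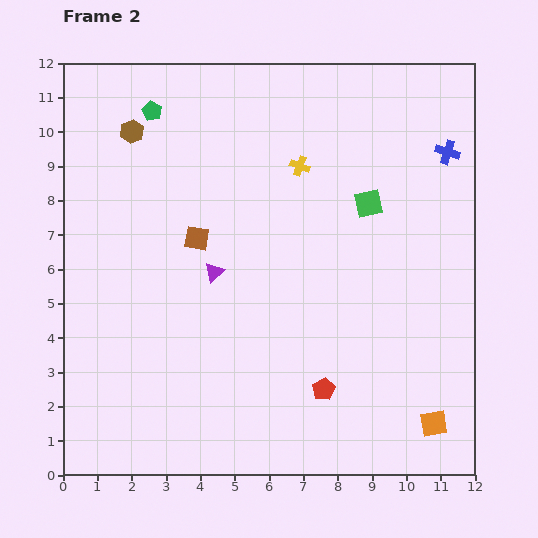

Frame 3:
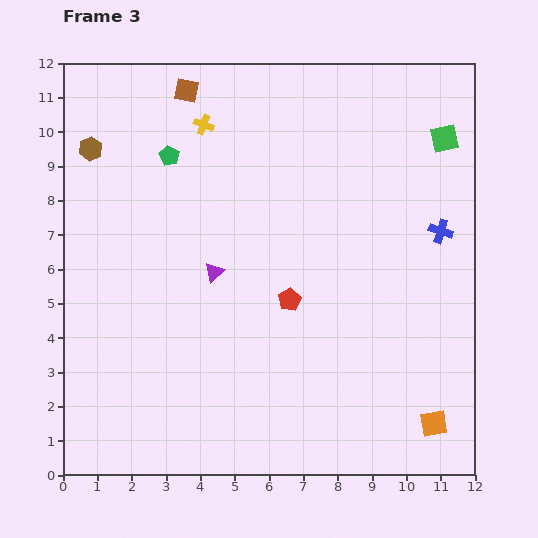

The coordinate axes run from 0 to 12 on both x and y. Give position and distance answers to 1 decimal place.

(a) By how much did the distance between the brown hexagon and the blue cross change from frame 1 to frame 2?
+0.3

Distance in frame 1: 8.9. Distance in frame 2: 9.2.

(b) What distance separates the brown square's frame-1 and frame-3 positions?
8.7

The brown square moved from (4.1, 2.5) to (3.6, 11.2), a distance of √(0.5² + 8.7²) ≈ 8.7.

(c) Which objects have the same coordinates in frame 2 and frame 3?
the purple triangle, the orange square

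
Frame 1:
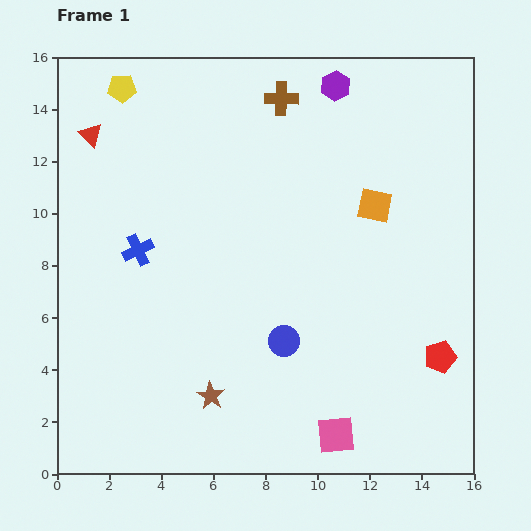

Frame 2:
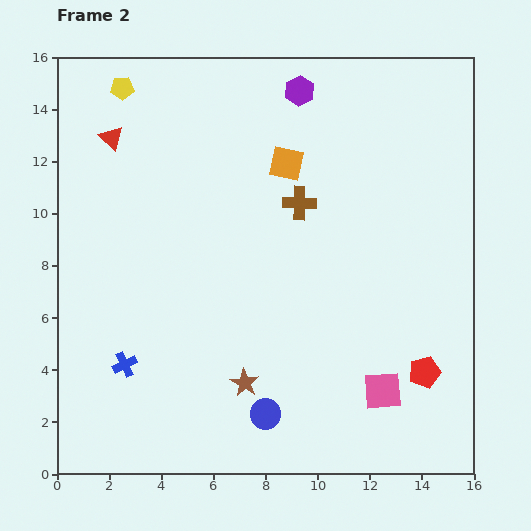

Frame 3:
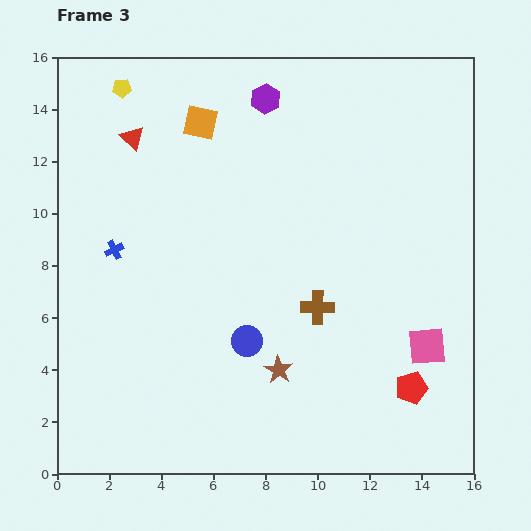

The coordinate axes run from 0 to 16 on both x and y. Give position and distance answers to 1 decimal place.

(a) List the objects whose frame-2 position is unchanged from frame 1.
the yellow pentagon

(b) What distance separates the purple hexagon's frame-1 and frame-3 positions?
2.7

The purple hexagon moved from (10.7, 14.9) to (8.0, 14.4), a distance of √(2.7² + 0.5²) ≈ 2.7.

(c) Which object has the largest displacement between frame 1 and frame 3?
the brown cross

(moved 8.1; next 7.4)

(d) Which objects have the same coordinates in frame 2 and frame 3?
the yellow pentagon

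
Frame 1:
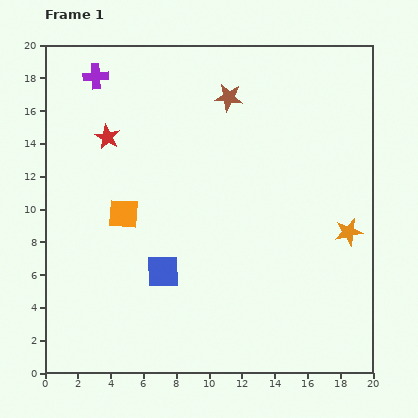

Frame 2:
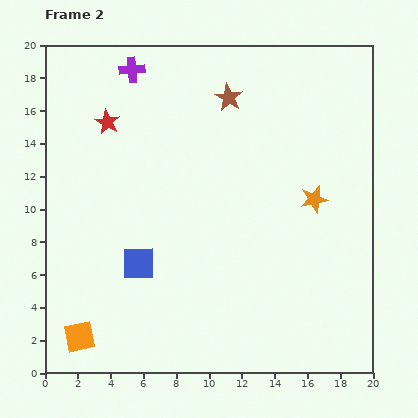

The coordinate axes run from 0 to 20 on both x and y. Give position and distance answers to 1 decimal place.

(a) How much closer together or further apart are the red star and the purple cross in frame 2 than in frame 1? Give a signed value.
-0.3

Distance in frame 1: 3.8. Distance in frame 2: 3.5.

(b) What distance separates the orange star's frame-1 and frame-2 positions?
2.9

The orange star moved from (18.5, 8.6) to (16.4, 10.6), a distance of √(2.1² + 2.0²) ≈ 2.9.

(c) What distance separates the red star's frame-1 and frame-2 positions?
0.9

The red star moved from (3.8, 14.4) to (3.8, 15.3), a distance of √(0.0² + 0.9²) ≈ 0.9.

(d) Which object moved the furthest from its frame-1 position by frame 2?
the orange square

(moved 8.0; next 2.9)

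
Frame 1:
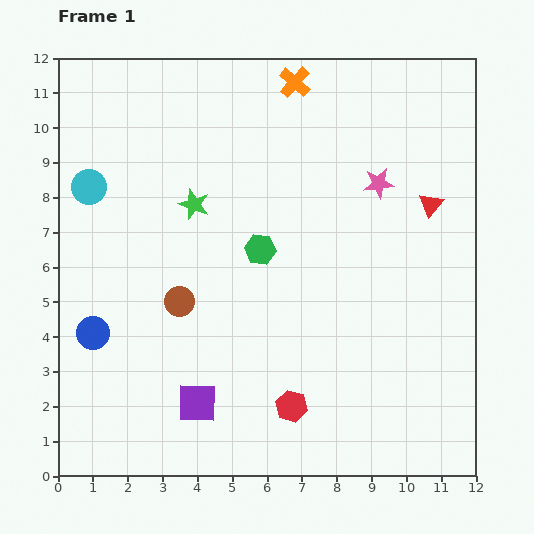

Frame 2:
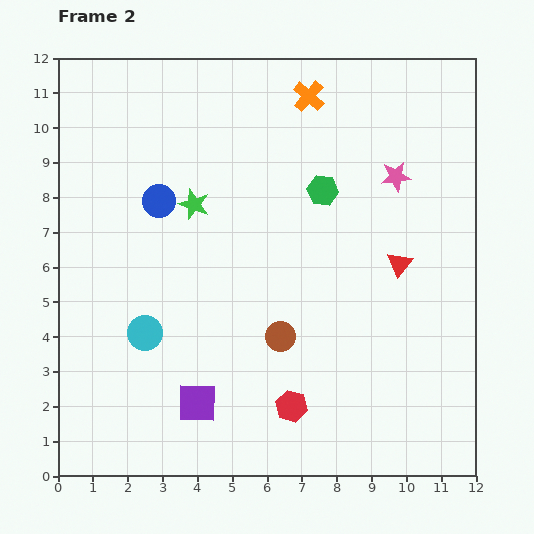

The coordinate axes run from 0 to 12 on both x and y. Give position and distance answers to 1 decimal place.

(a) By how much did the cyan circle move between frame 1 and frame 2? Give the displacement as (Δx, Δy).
(1.6, -4.2)

The cyan circle was at (0.9, 8.3) in frame 1 and (2.5, 4.1) in frame 2.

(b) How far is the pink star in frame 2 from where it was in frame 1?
0.5

The pink star moved from (9.2, 8.4) to (9.7, 8.6), a distance of √(0.5² + 0.2²) ≈ 0.5.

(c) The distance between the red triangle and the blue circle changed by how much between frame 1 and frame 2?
-3.3

Distance in frame 1: 10.4. Distance in frame 2: 7.1.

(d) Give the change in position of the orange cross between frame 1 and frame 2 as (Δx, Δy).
(0.4, -0.4)

The orange cross was at (6.8, 11.3) in frame 1 and (7.2, 10.9) in frame 2.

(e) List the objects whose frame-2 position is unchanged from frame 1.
the red hexagon, the green star, the purple square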